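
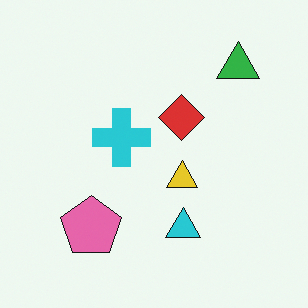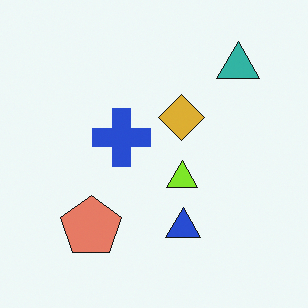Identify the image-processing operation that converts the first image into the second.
The image was hue-shifted by a small amount.

Every shape's color has rotated by the same amount around the hue wheel — a uniform hue shift.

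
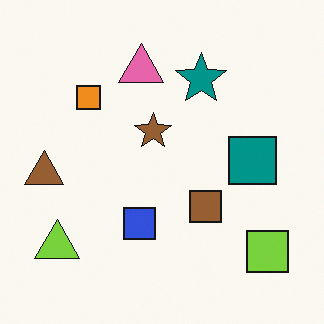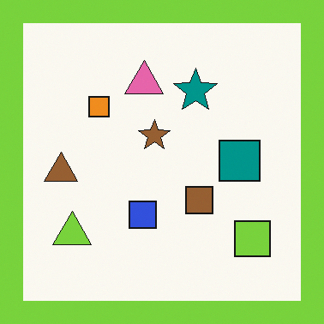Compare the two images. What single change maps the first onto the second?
This is the original image framed with a lime border.

A solid lime frame runs around the edge of the second image, with the content slightly shrunk inside it.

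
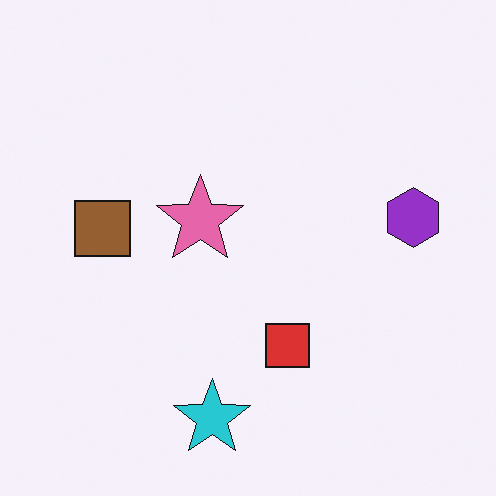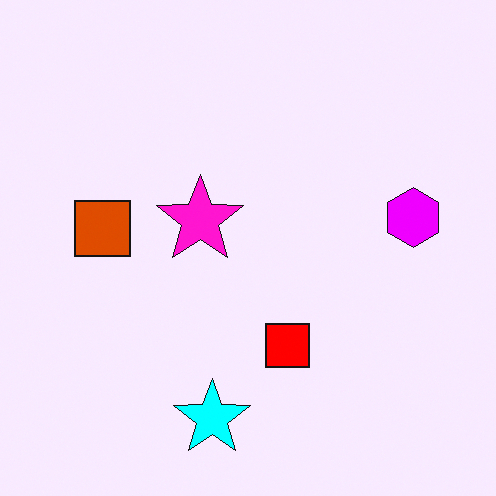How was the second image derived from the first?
The second image is the first made much more vivid (saturation change).

All colors are more vivid — a global saturation change.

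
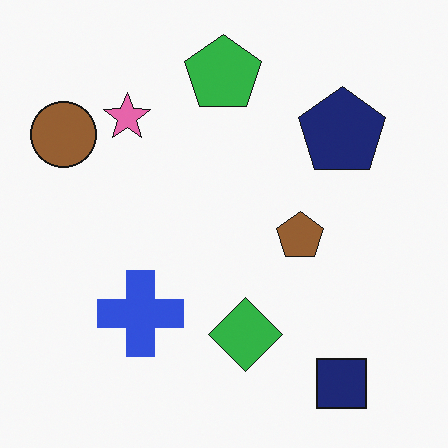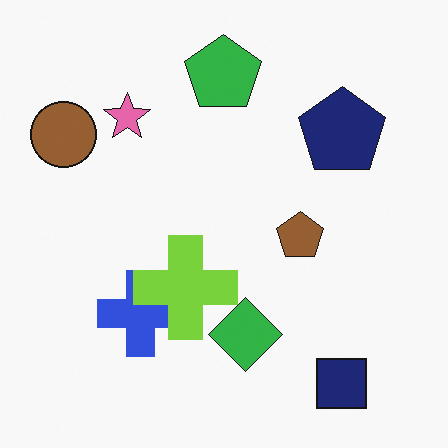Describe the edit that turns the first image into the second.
The transformation is: overlaid with an additional lime cross.

A lime cross appears in the second image that is absent from the first.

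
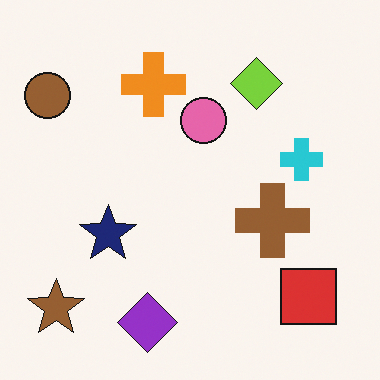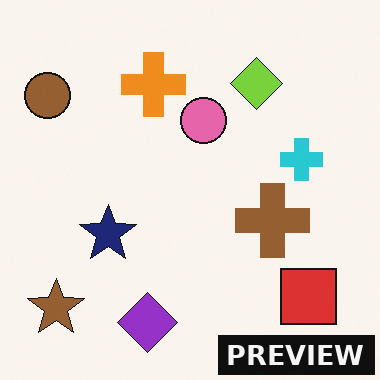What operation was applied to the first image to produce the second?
The image was watermarked with the text "PREVIEW" in the lower-right corner.

A dark label reading "PREVIEW" appears in the lower-right corner.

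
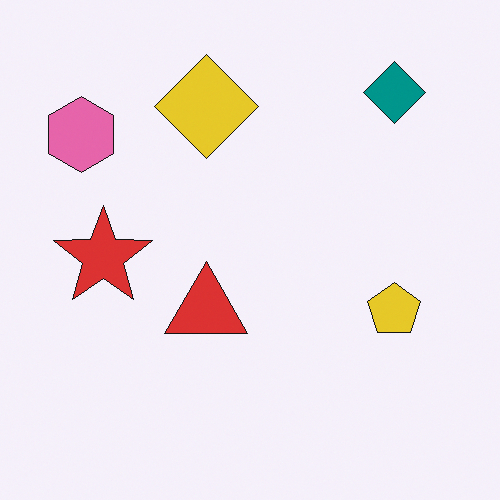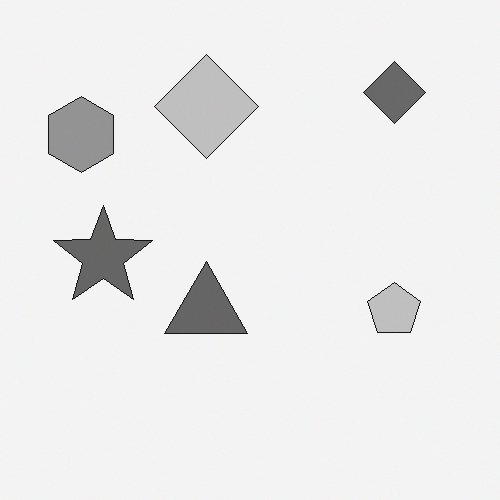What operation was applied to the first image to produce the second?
This is the original image converted to grayscale.

All color is removed — every shape is now a shade of grey.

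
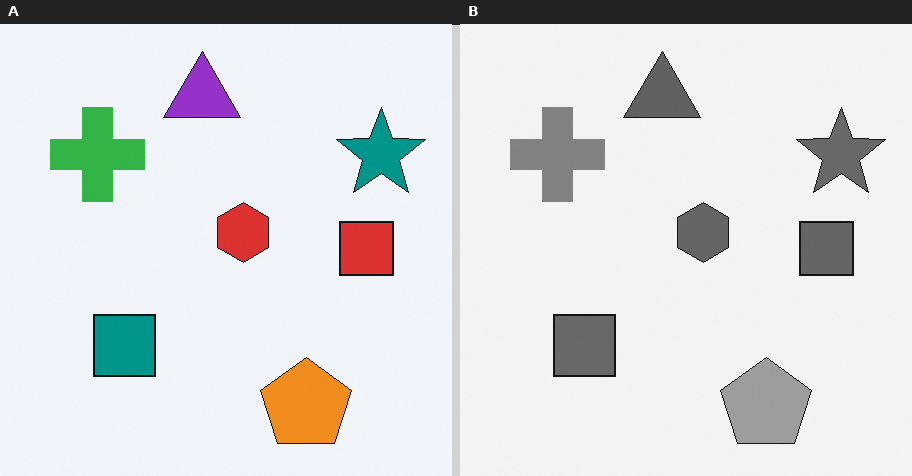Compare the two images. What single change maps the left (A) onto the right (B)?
It was converted to grayscale.

All color is removed — every shape is now a shade of grey.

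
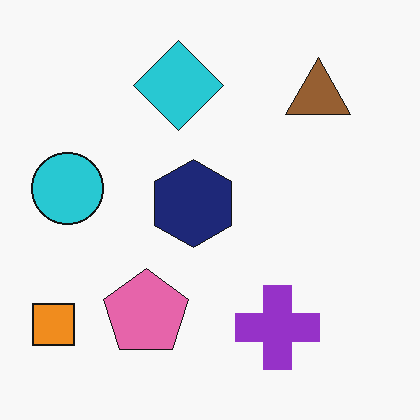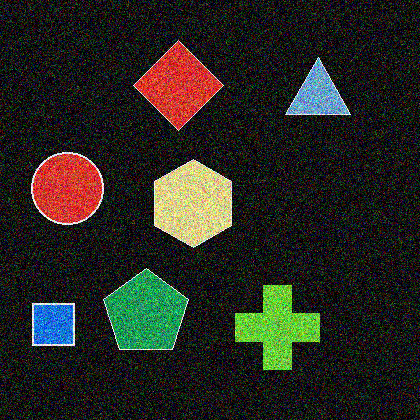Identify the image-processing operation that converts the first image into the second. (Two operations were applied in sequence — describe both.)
This is the original image degraded with strong gaussian noise, then color-inverted (negative).

Random speckle covers the whole image, including the flat background. The light background has become dark and every shape's color is its complement — a photographic negative.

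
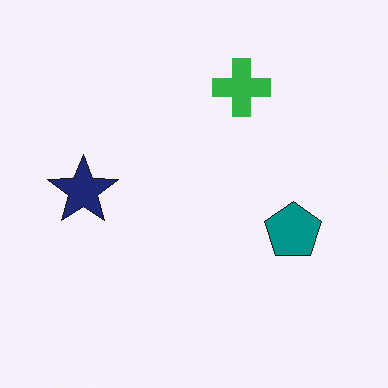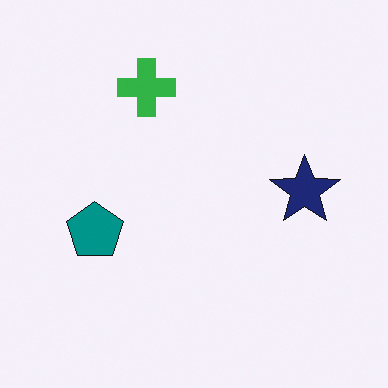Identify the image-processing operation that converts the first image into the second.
It was flipped horizontally (left ↔ right).

The navy star is in the left of the first image and the right of the second — shapes on opposite sides of the vertical midline have swapped in a mirror flip.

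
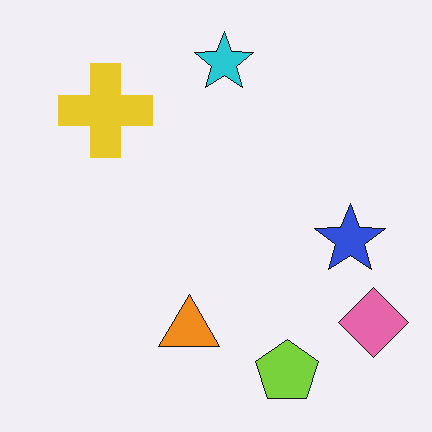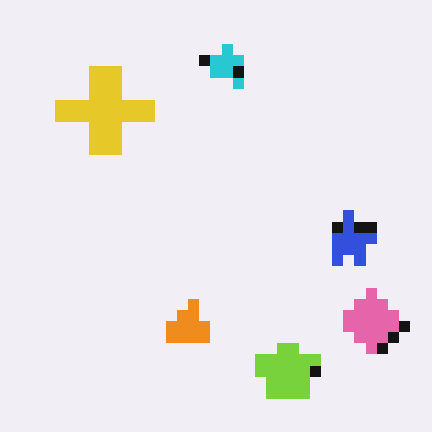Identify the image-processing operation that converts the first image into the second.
The image was coarsely pixelated.

Shapes are reduced to large square blocks; fine edges and outlines are lost — a downscale-then-upscale (mosaic) effect.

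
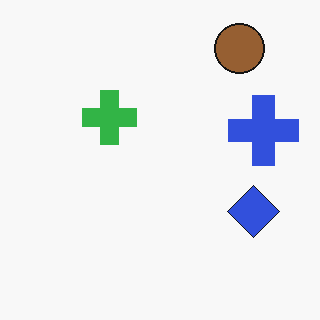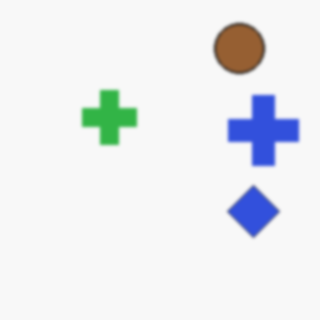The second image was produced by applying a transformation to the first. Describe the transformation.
The transformation is: given a subtle gaussian blur.

Shape edges and outlines are uniformly softened across the whole image.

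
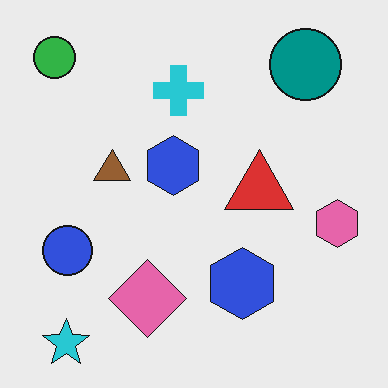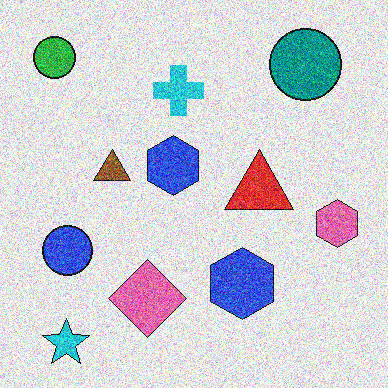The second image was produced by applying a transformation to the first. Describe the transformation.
Degraded with heavy additive noise.

Random speckle covers the whole image, including the flat background.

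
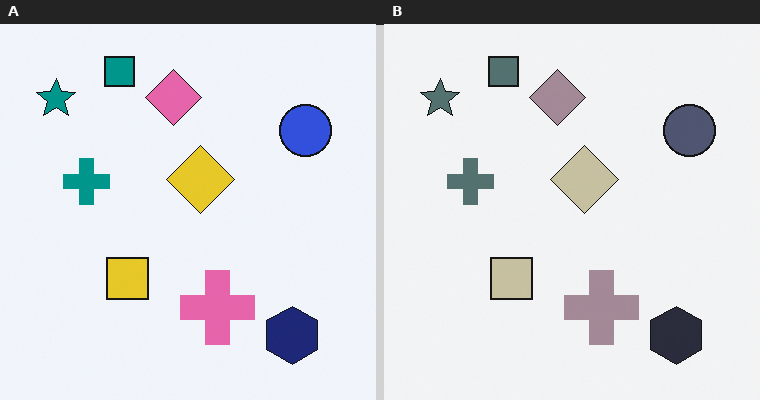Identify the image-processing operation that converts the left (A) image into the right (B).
The transformation is: made much more muted (saturation change).

All colors are more muted and greyish — a global saturation change.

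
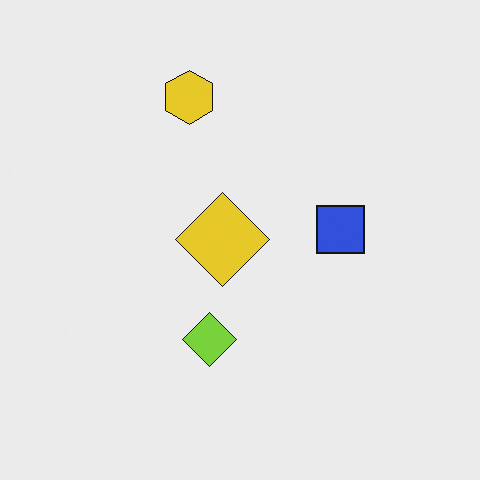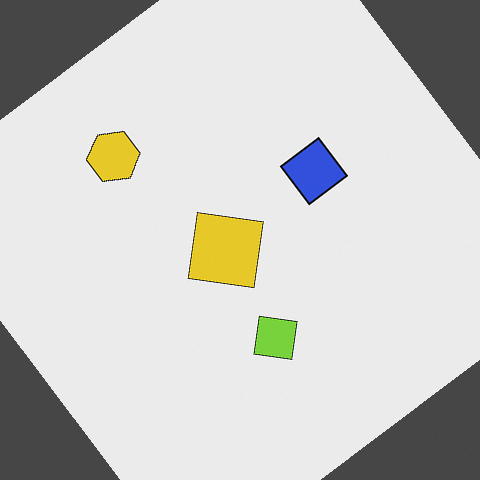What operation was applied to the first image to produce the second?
The image was rotated counter-clockwise by a large amount — several tens of degrees.

Every shape is tilted by the same angle and the image corners show triangular fill wedges — a whole-image rotation by a non-right angle.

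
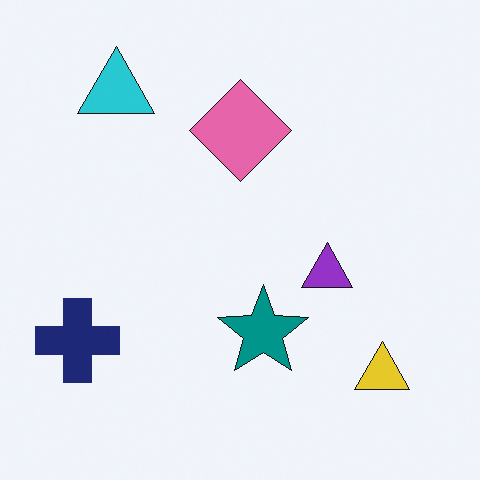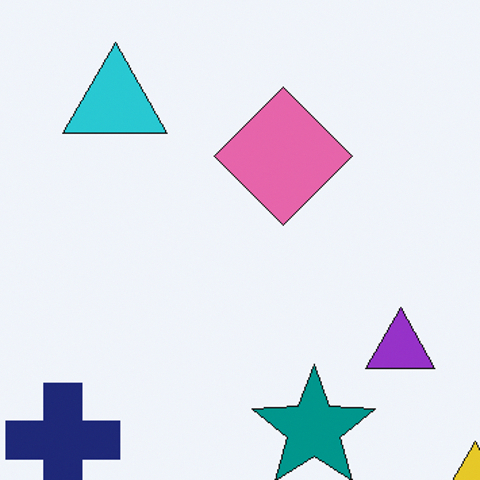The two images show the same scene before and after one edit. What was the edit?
It was cropped to a modestly smaller region and rescaled.

The visible shapes are larger and the field of view is narrower; shapes near the original edges may be partly or wholly outside the frame — a crop-and-rescale.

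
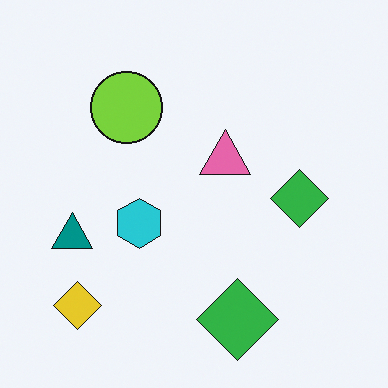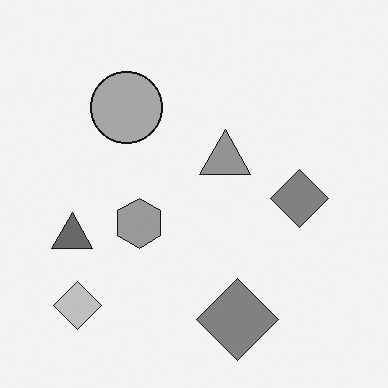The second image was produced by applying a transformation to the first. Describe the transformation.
Converted to grayscale.

All color is removed — every shape is now a shade of grey.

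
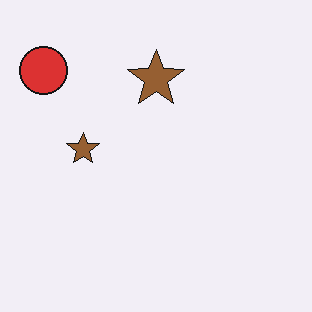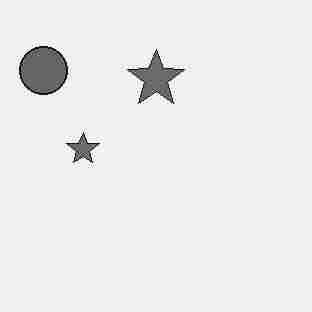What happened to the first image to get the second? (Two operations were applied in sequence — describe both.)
The second image is the first converted to grayscale, then degraded with heavy JPEG compression.

All color is removed — every shape is now a shade of grey. Blocky 8×8 compression artifacts appear around shape edges and the flat background shows ringing — characteristic JPEG degradation.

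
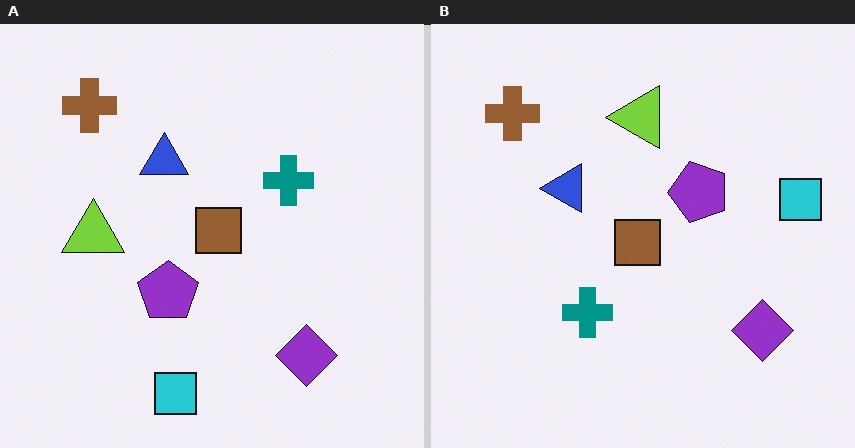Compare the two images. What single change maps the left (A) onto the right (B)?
Transposed (reflected across the top-left ↔ bottom-right diagonal).

Shapes have swapped their row and column positions — what was in the top-right is now in the bottom-left — a diagonal reflection.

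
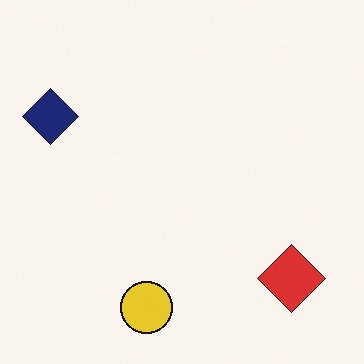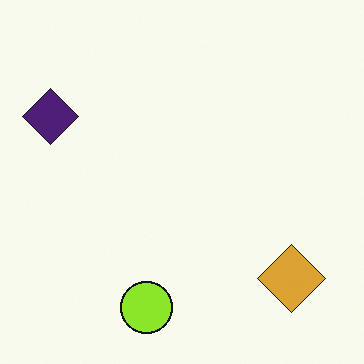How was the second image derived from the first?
This is the original image hue-shifted slightly.

Every shape's color has rotated by the same amount around the hue wheel — a uniform hue shift.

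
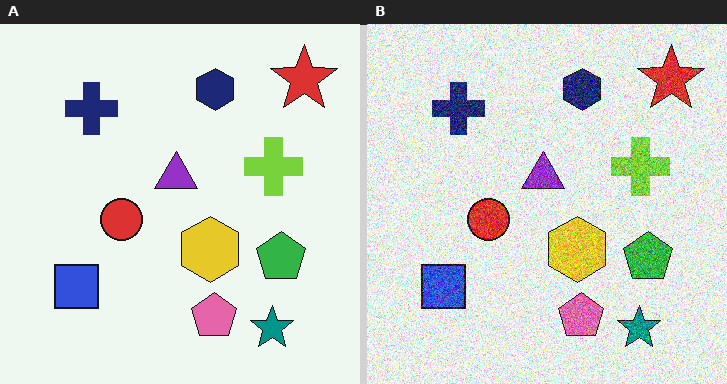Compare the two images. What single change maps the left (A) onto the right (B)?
Degraded with heavy additive noise.

Random speckle covers the whole image, including the flat background.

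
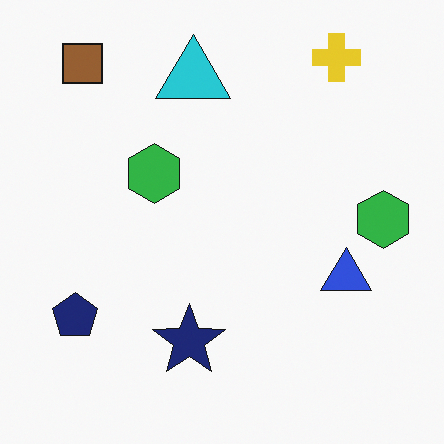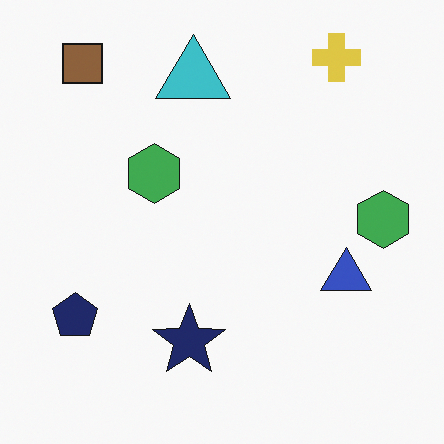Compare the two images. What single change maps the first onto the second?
Slightly desaturated.

All colors are more muted and greyish — a global saturation change.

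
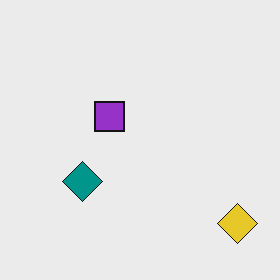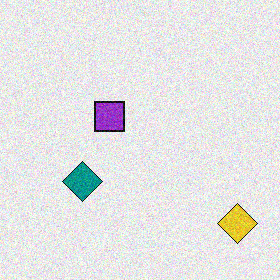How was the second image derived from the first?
This is the original image degraded with visible gaussian noise.

Random speckle covers the whole image, including the flat background.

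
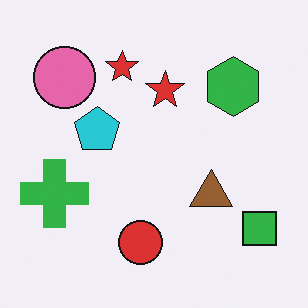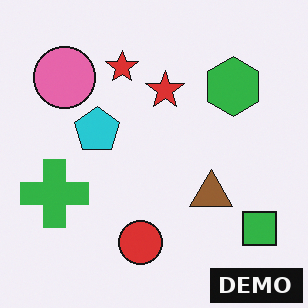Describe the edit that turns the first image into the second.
It was watermarked with the text "DEMO" in the lower-right corner.

A dark label reading "DEMO" appears in the lower-right corner.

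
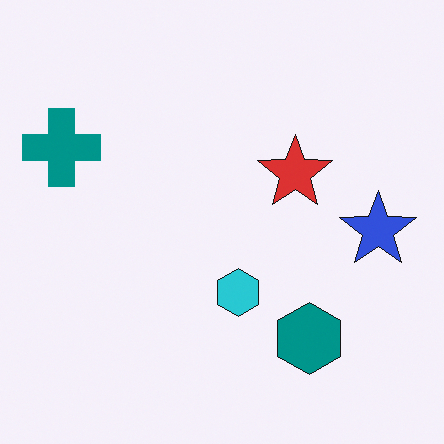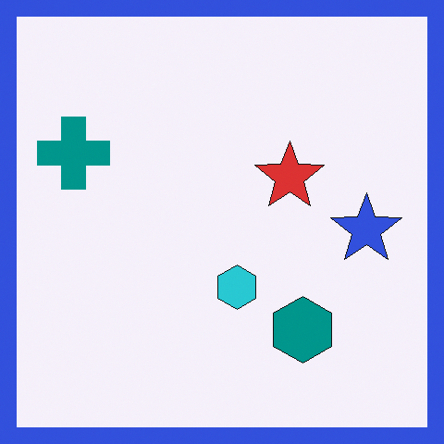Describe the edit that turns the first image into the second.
The transformation is: framed with a blue border.

A solid blue frame runs around the edge of the second image, with the content slightly shrunk inside it.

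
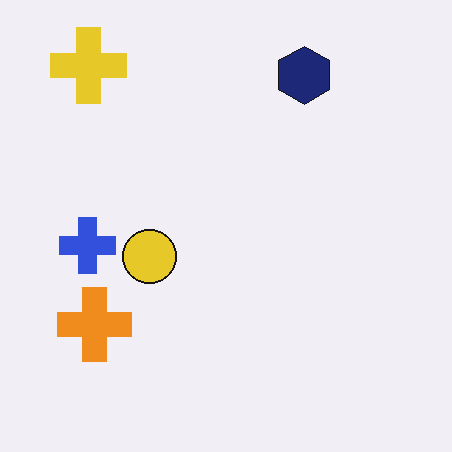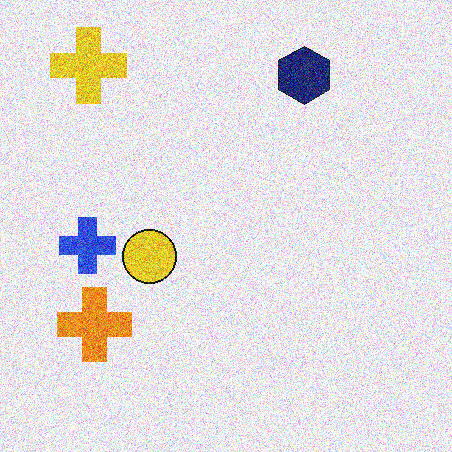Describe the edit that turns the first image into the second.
This is the original image degraded with strong gaussian noise.

Random speckle covers the whole image, including the flat background.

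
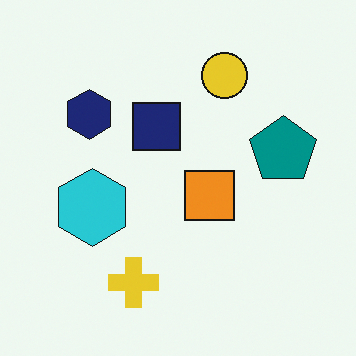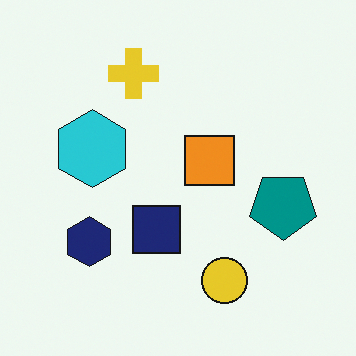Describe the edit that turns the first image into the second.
Flipped vertically (top ↔ bottom).

The yellow cross is in the bottom of the first image and the top of the second — shapes on opposite sides of the horizontal midline have swapped in a mirror flip.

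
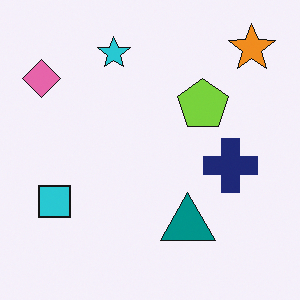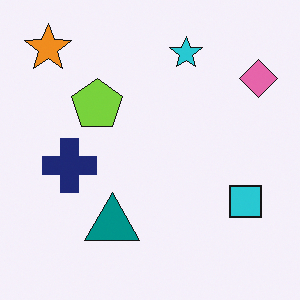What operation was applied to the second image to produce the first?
The first image is the second flipped horizontally (left ↔ right).

The pink diamond is in the top-right of the second image and the top-left of the first — shapes on opposite sides of the vertical midline have swapped in a mirror flip.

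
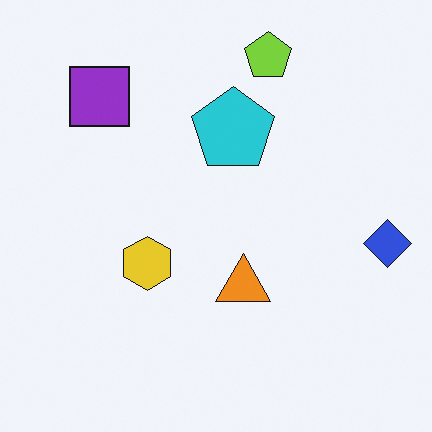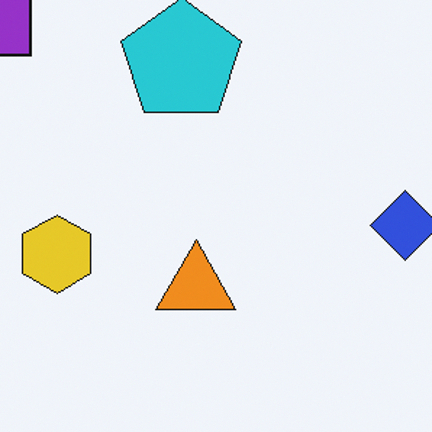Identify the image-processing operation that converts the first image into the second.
This is the original image cropped to a modestly smaller region and rescaled.

The visible shapes are larger and the field of view is narrower; shapes near the original edges may be partly or wholly outside the frame — a crop-and-rescale.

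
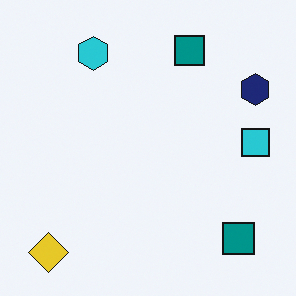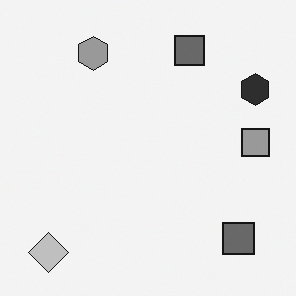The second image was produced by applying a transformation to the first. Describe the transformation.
The image was converted to grayscale.

All color is removed — every shape is now a shade of grey.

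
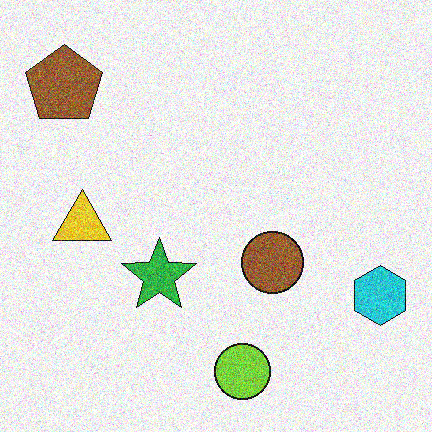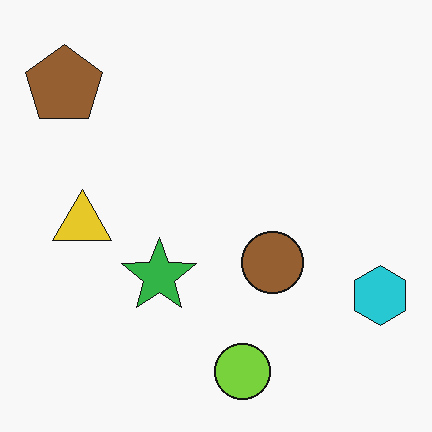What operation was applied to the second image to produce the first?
This is the original image degraded with heavy additive noise.

Random speckle covers the whole image, including the flat background.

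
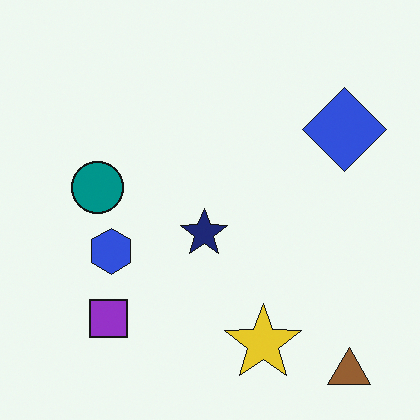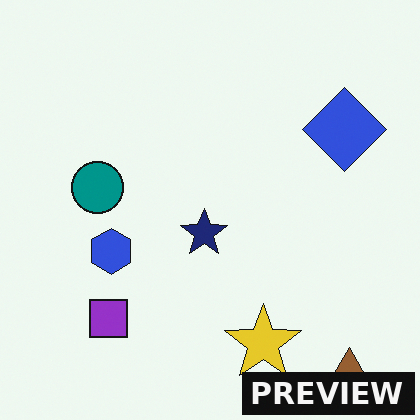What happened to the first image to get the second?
It was watermarked with the text "PREVIEW" in the lower-right corner.

A dark label reading "PREVIEW" appears in the lower-right corner.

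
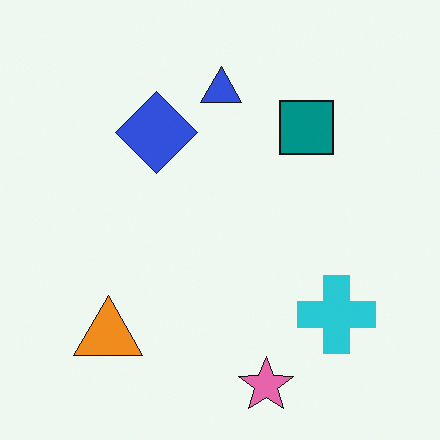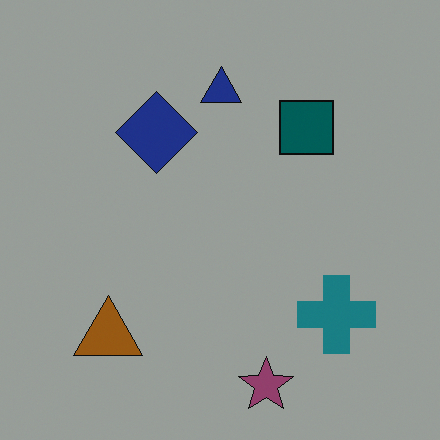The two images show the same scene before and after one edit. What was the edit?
This is the original image noticeably darkened.

Every pixel — background and shapes alike — is uniformly darkened.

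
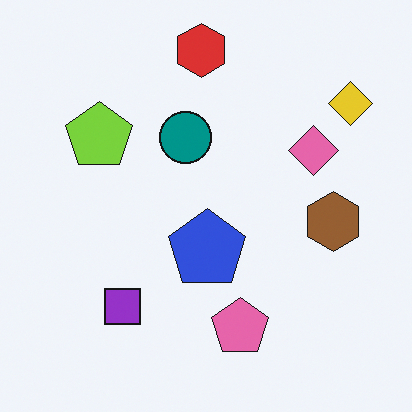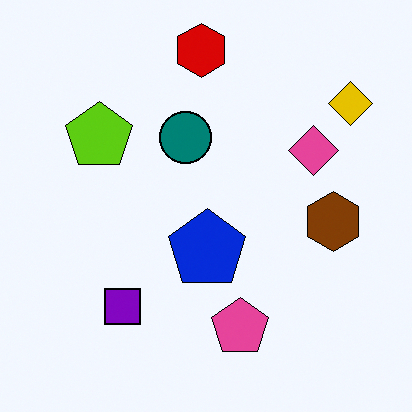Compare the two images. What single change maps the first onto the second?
Given slightly increased contrast.

Tones are pushed away from mid-grey across the whole image — a global contrast change.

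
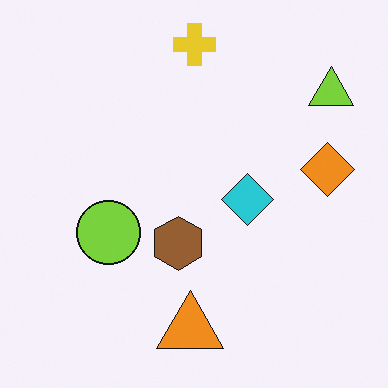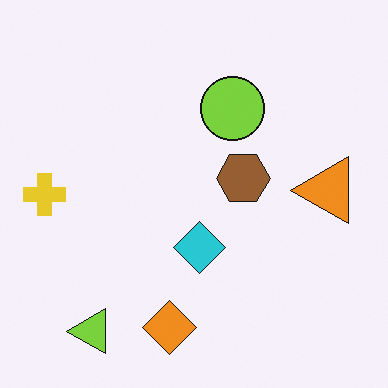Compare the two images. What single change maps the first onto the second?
It was transposed (reflected across the top-left ↔ bottom-right diagonal).

Shapes have swapped their row and column positions — what was in the top-right is now in the bottom-left — a diagonal reflection.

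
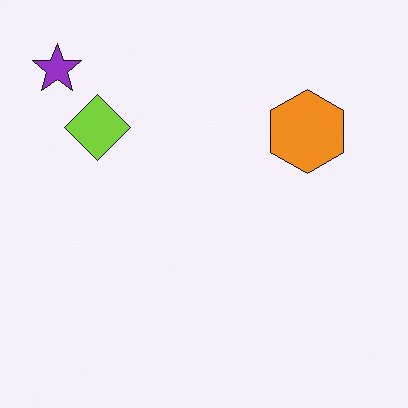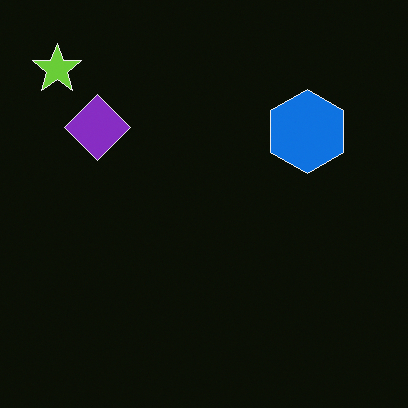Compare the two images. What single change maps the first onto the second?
The image was color-inverted (negative).

The light background has become dark and every shape's color is its complement — a photographic negative.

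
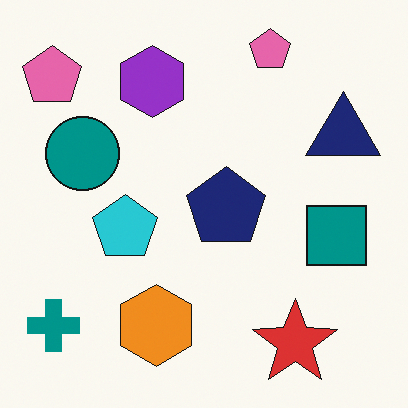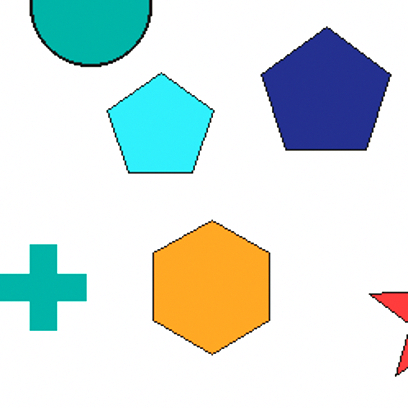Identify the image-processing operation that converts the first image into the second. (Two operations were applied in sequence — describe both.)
This is the original image cropped tightly and scaled back up, then brightened a little.

The visible shapes are larger and the field of view is narrower; shapes near the original edges may be partly or wholly outside the frame — a crop-and-rescale. Every pixel — background and shapes alike — is uniformly brightened.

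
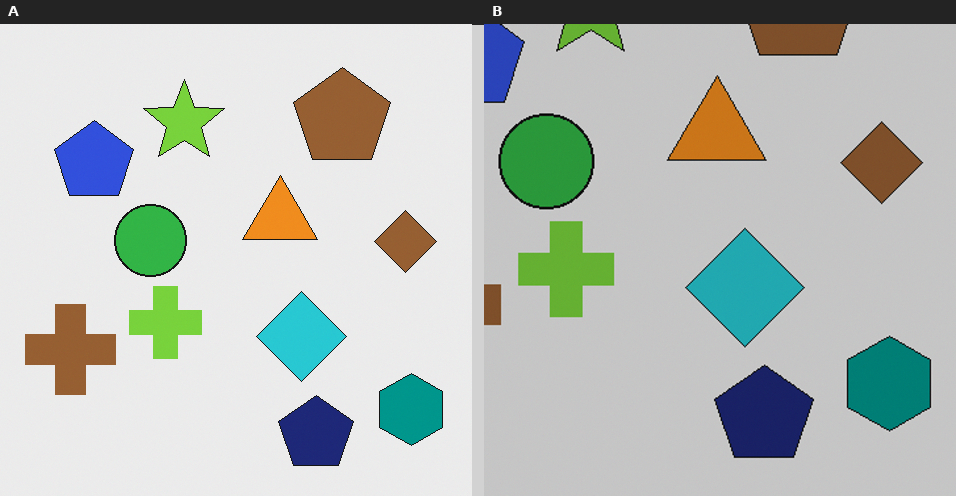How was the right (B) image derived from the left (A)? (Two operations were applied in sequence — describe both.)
The image was cropped slightly and scaled back up, then darkened a little.

The visible shapes are larger and the field of view is narrower; shapes near the original edges may be partly or wholly outside the frame — a crop-and-rescale. Every pixel — background and shapes alike — is uniformly darkened.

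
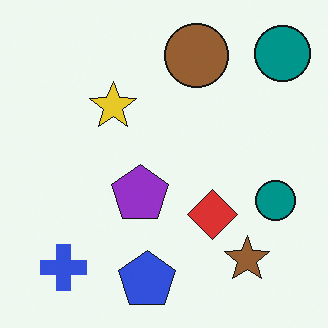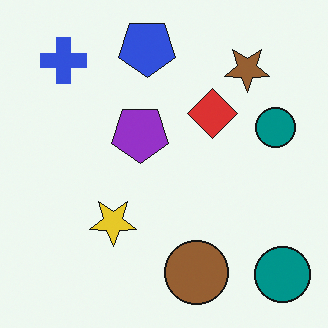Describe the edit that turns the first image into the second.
The transformation is: flipped vertically (top ↔ bottom).

The blue pentagon is in the bottom of the first image and the top of the second — shapes on opposite sides of the horizontal midline have swapped in a mirror flip.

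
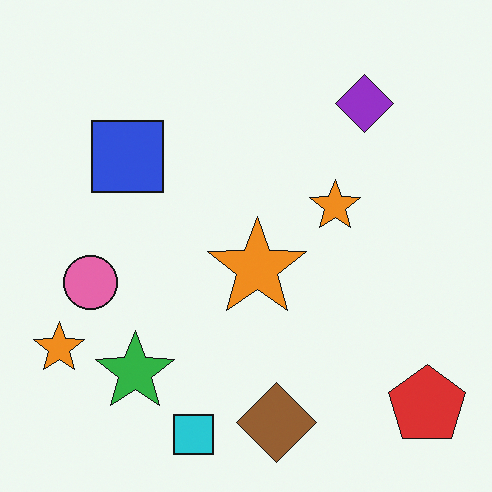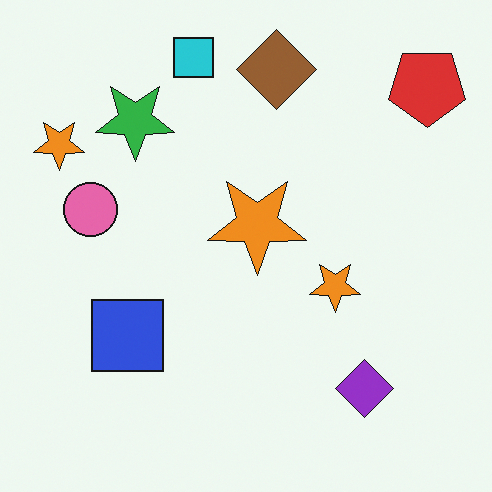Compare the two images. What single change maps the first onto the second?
This is the original image flipped vertically (top ↔ bottom).

The cyan square is in the bottom of the first image and the top of the second — shapes on opposite sides of the horizontal midline have swapped in a mirror flip.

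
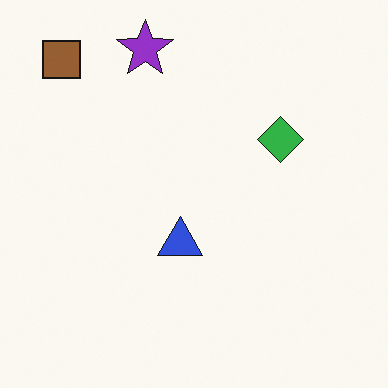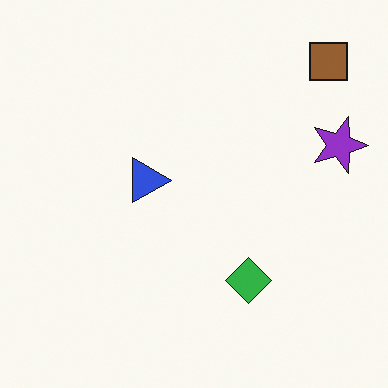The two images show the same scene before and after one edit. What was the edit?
Rotated 90° clockwise.

The brown square sits in the top-left of the first image and the top-right of the second — consistent with a whole-image 90° clockwise rotation.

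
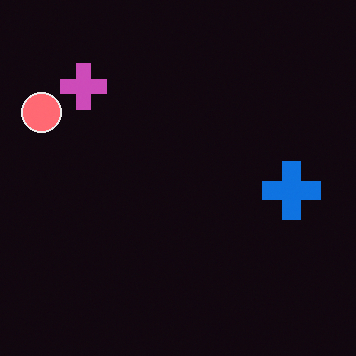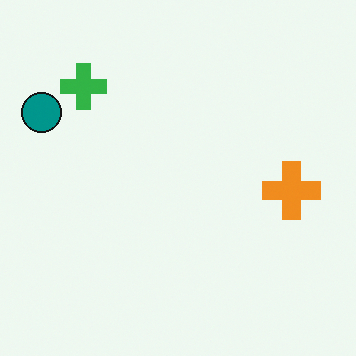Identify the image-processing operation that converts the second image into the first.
This is the original image color-inverted (negative).

The light background has become dark and every shape's color is its complement — a photographic negative.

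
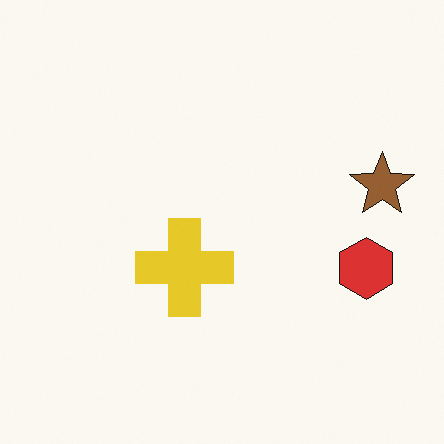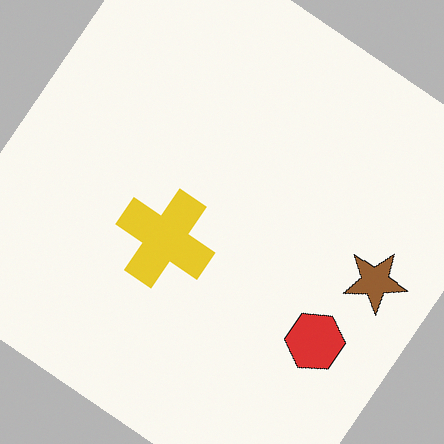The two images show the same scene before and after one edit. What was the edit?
The image was rotated clockwise by a large amount — several tens of degrees.

Every shape is tilted by the same angle and the image corners show triangular fill wedges — a whole-image rotation by a non-right angle.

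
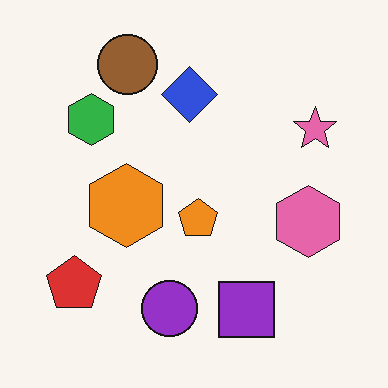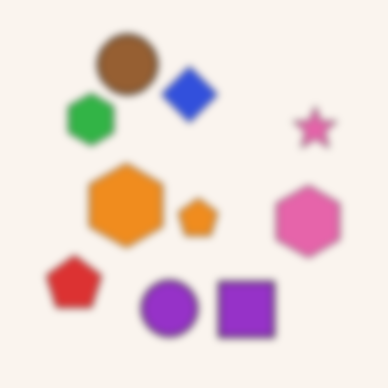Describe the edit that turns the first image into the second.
Noticeably gaussian-blurred.

Shape edges and outlines are uniformly softened across the whole image.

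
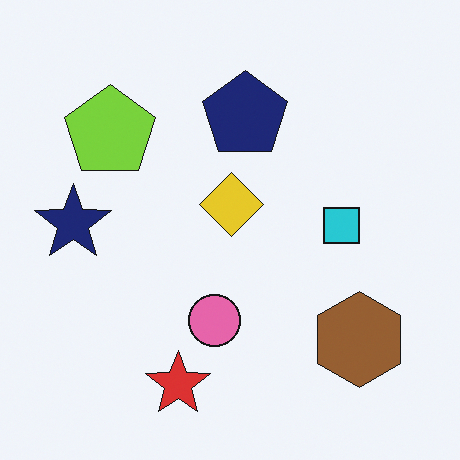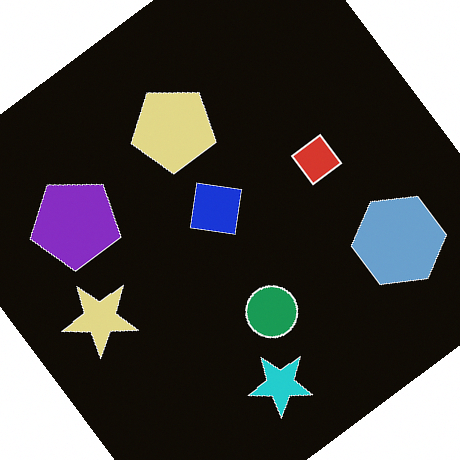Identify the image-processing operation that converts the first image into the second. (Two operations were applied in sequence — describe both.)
Rotated counter-clockwise by a large amount — several tens of degrees, then color-inverted (negative).

Every shape is tilted by the same angle and the image corners show triangular fill wedges — a whole-image rotation by a non-right angle. The light background has become dark and every shape's color is its complement — a photographic negative.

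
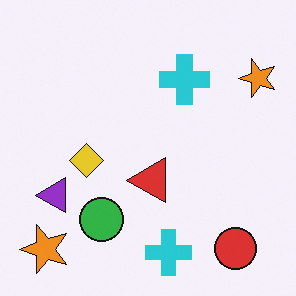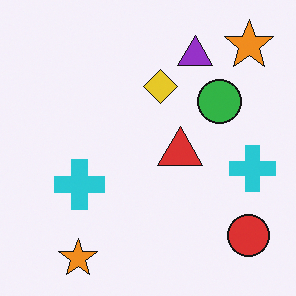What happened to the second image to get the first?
This is the original image transposed (reflected across the top-left ↔ bottom-right diagonal).

Shapes have swapped their row and column positions — what was in the top-right is now in the bottom-left — a diagonal reflection.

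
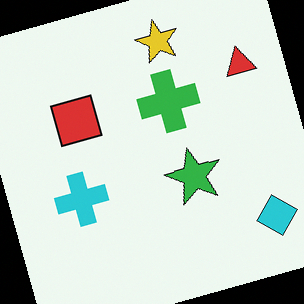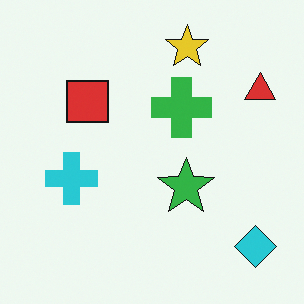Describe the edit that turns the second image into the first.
The first image is the second rotated counter-clockwise by a clearly visible amount.

Every shape is tilted by the same angle and the image corners show triangular fill wedges — a whole-image rotation by a non-right angle.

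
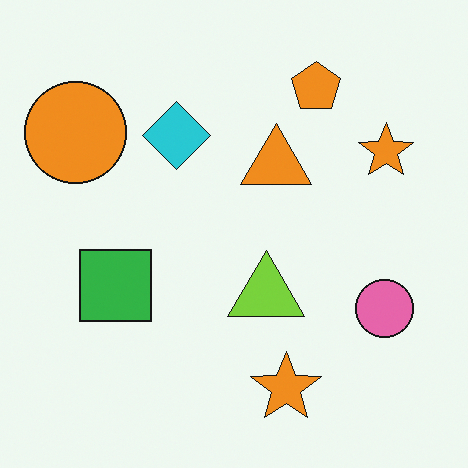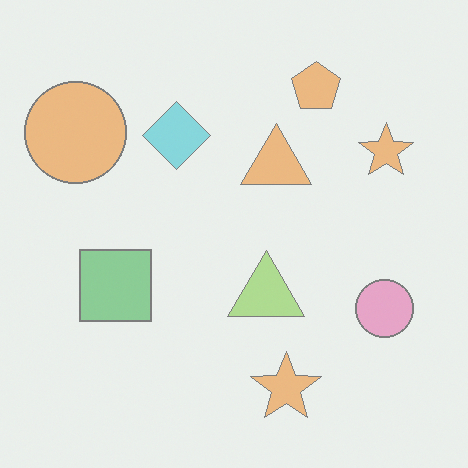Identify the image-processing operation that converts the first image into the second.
The transformation is: given much lower contrast.

Tones are pushed toward mid-grey across the whole image — a global contrast change.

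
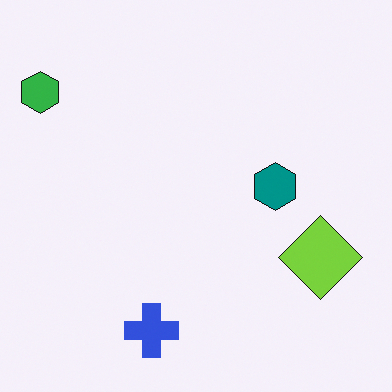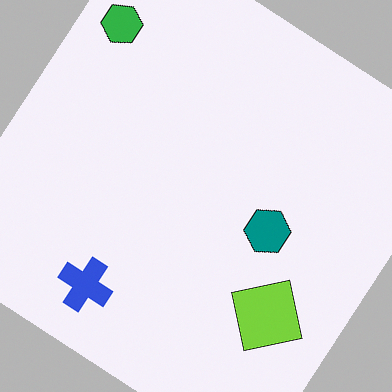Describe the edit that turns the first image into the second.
The second image is the first rotated clockwise by a large amount — several tens of degrees.

Every shape is tilted by the same angle and the image corners show triangular fill wedges — a whole-image rotation by a non-right angle.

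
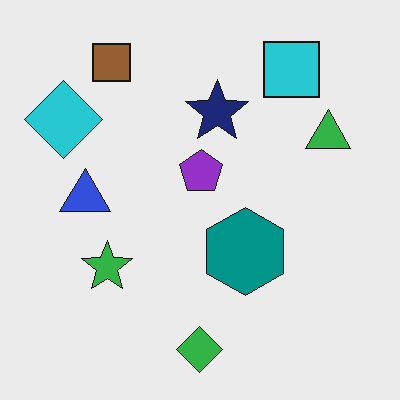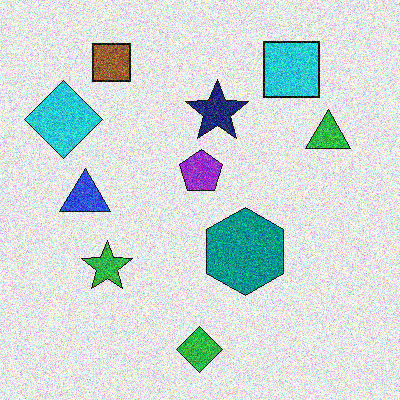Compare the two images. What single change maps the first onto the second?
This is the original image degraded with heavy additive noise.

Random speckle covers the whole image, including the flat background.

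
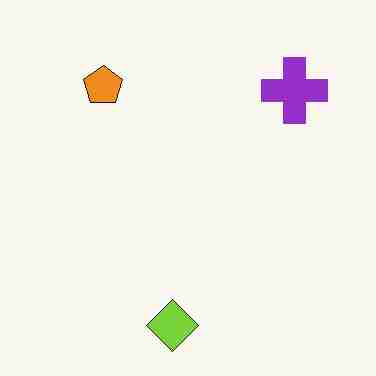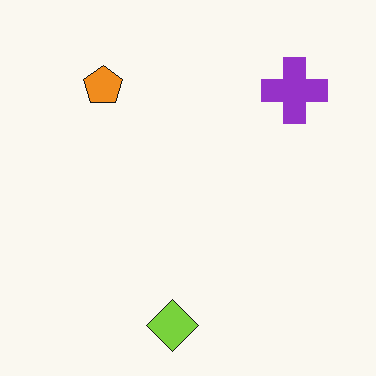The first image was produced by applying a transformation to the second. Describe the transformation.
It was degraded with heavy JPEG compression.

Blocky 8×8 compression artifacts appear around shape edges and the flat background shows ringing — characteristic JPEG degradation.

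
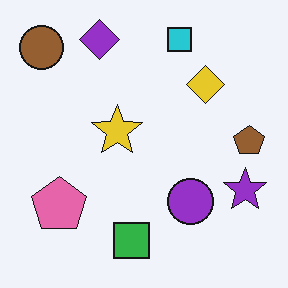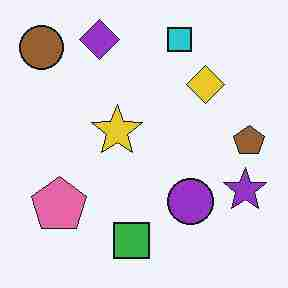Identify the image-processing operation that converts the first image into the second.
The transformation is: degraded with heavy JPEG compression.

Blocky 8×8 compression artifacts appear around shape edges and the flat background shows ringing — characteristic JPEG degradation.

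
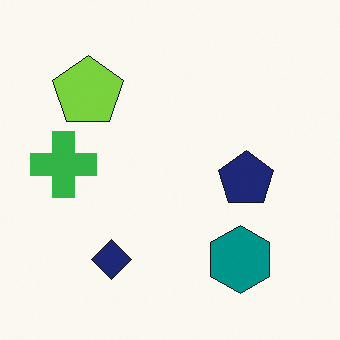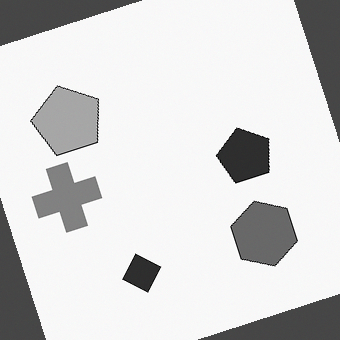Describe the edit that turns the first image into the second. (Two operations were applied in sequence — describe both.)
The second image is the first rotated counter-clockwise by a clearly visible amount, then converted to grayscale.

Every shape is tilted by the same angle and the image corners show triangular fill wedges — a whole-image rotation by a non-right angle. All color is removed — every shape is now a shade of grey.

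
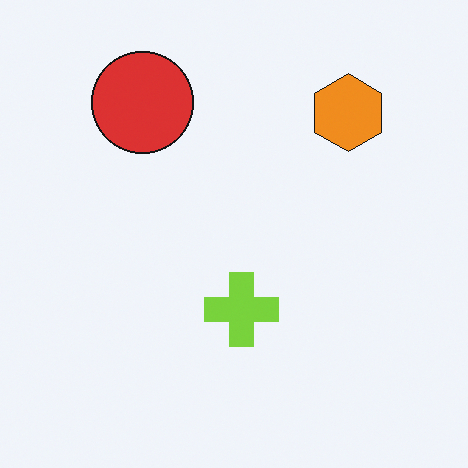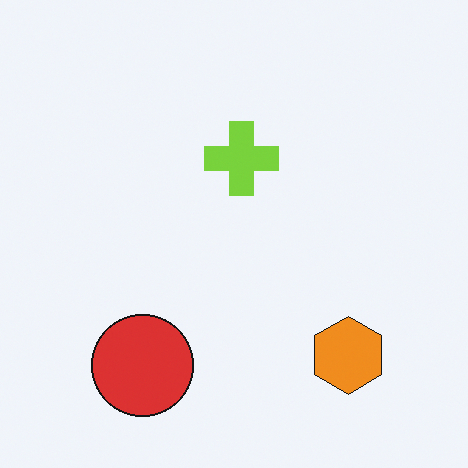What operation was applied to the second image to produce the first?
Flipped vertically (top ↔ bottom).

The red circle is in the bottom-left of the second image and the top-left of the first — shapes on opposite sides of the horizontal midline have swapped in a mirror flip.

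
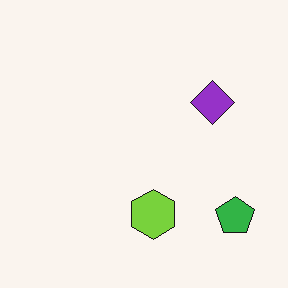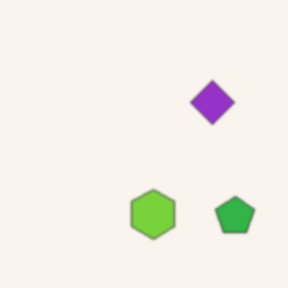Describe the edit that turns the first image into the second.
Given a subtle gaussian blur.

Shape edges and outlines are uniformly softened across the whole image.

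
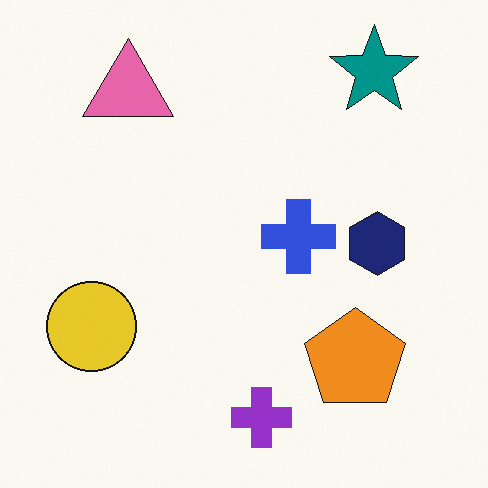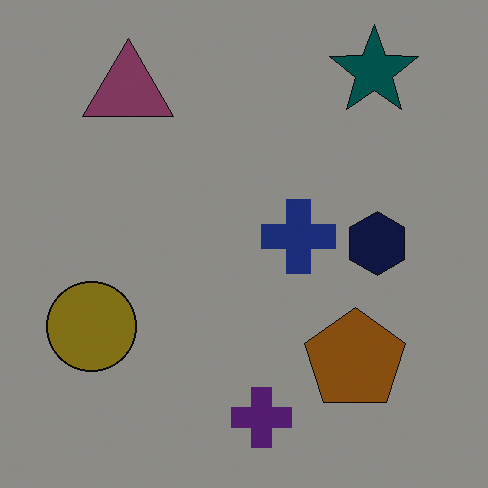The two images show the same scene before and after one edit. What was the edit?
This is the original image darkened a lot.

Every pixel — background and shapes alike — is uniformly darkened.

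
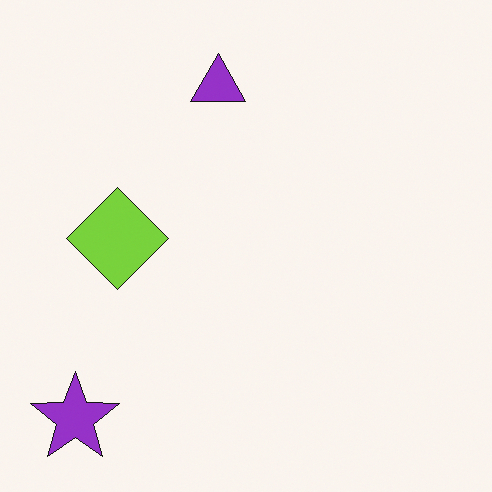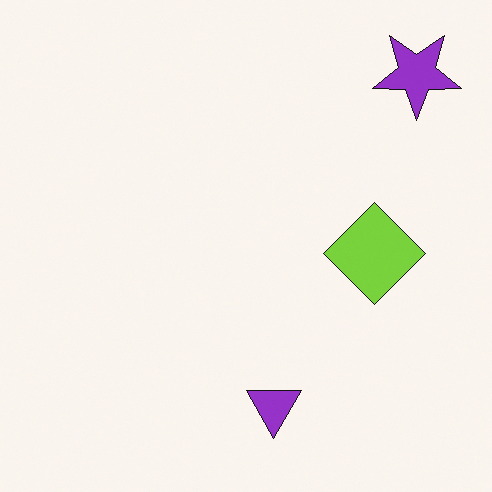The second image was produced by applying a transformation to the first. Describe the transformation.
The transformation is: rotated 180°.

The purple star sits in the bottom-left of the first image and the top-right of the second — consistent with a whole-image 180° rotation.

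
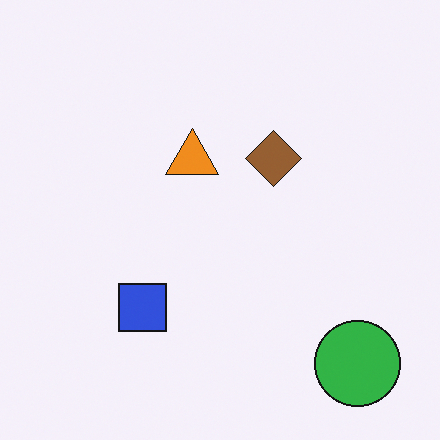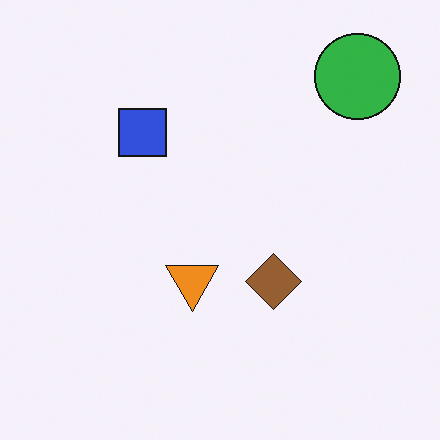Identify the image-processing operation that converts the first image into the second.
The transformation is: flipped vertically (top ↔ bottom).

The green circle is in the bottom-right of the first image and the top-right of the second — shapes on opposite sides of the horizontal midline have swapped in a mirror flip.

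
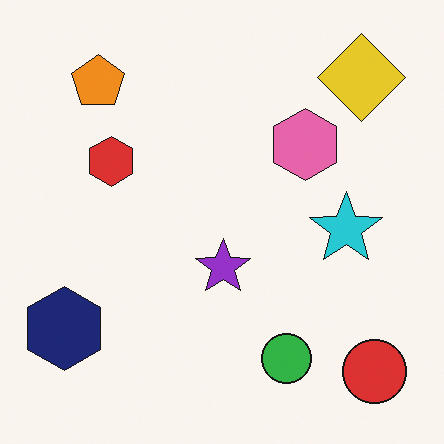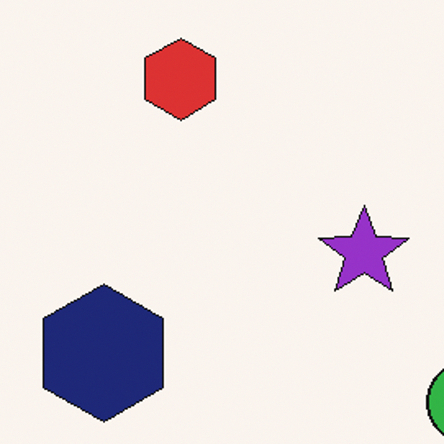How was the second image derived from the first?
This is the original image cropped to a noticeably smaller region and rescaled.

The visible shapes are larger and the field of view is narrower; shapes near the original edges may be partly or wholly outside the frame — a crop-and-rescale.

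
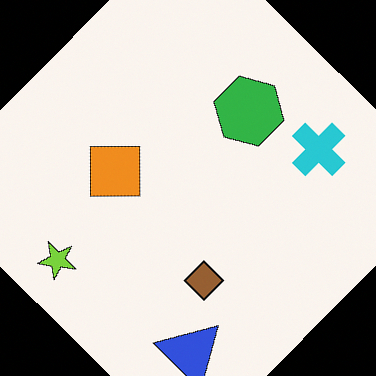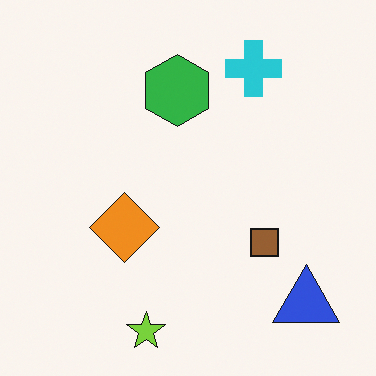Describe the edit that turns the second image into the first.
The image was rotated clockwise by a large amount — several tens of degrees.

Every shape is tilted by the same angle and the image corners show triangular fill wedges — a whole-image rotation by a non-right angle.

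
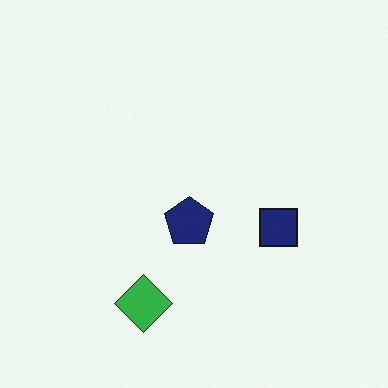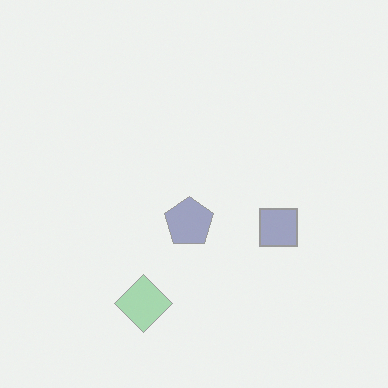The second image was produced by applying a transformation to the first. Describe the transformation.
The image was washed out (contrast reduced).

Tones are pushed toward mid-grey across the whole image — a global contrast change.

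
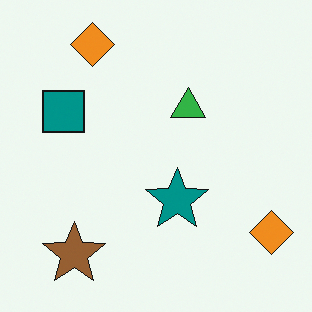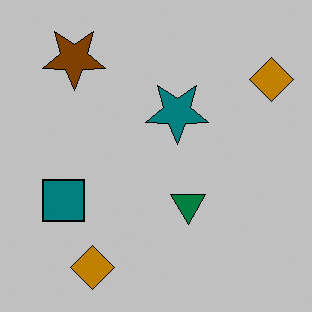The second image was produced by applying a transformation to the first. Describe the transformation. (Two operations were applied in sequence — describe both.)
This is the original image flipped vertically (top ↔ bottom), then aggressively posterized.

The brown star is in the bottom-left of the first image and the top-left of the second — shapes on opposite sides of the horizontal midline have swapped in a mirror flip. Each flat color has snapped to a coarser quantized level — most visibly, the near-white background has dropped to a flat grey.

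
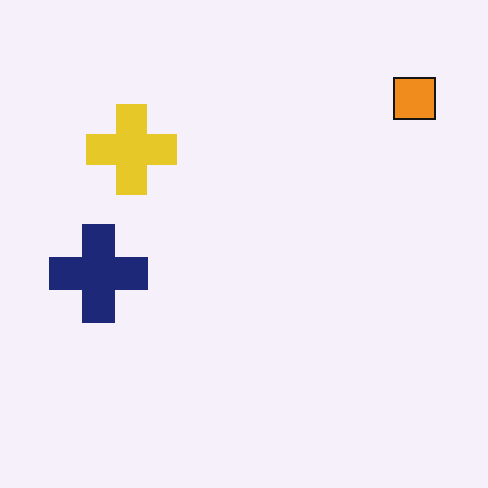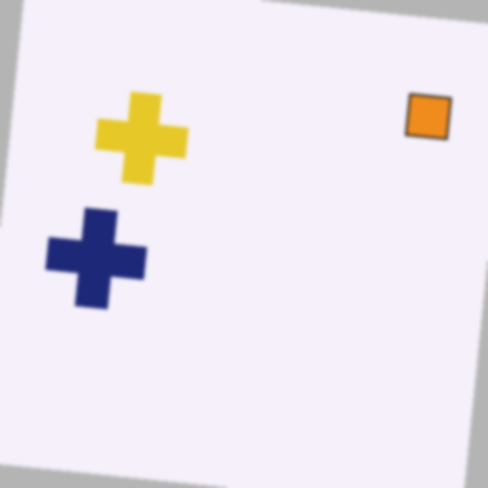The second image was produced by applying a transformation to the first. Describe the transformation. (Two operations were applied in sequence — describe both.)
The transformation is: rotated clockwise by a slight angle, then slightly softened.

Every shape is tilted by the same angle and the image corners show triangular fill wedges — a whole-image rotation by a non-right angle. Shape edges and outlines are uniformly softened across the whole image.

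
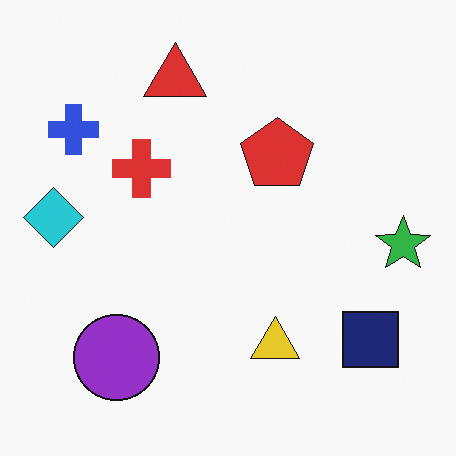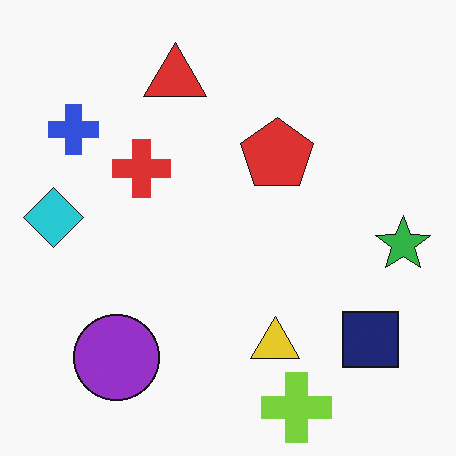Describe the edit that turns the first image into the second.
It was overlaid with an additional lime cross.

A lime cross appears in the second image that is absent from the first.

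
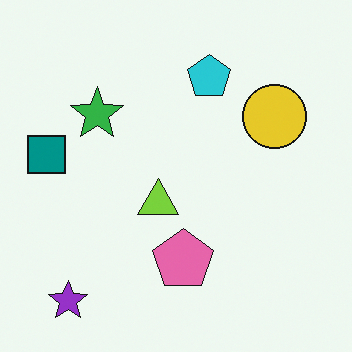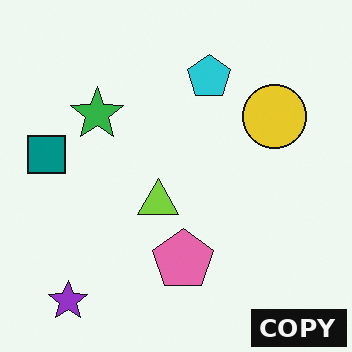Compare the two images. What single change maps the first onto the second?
The second image is the first watermarked with the text "COPY" in the lower-right corner.

A dark label reading "COPY" appears in the lower-right corner.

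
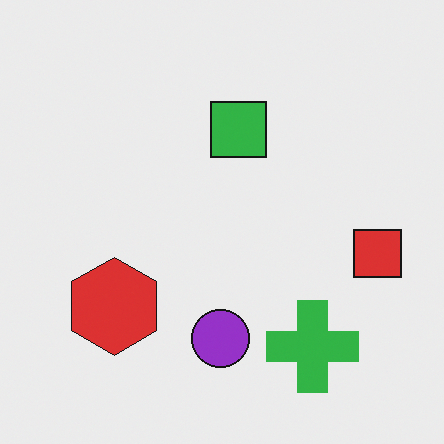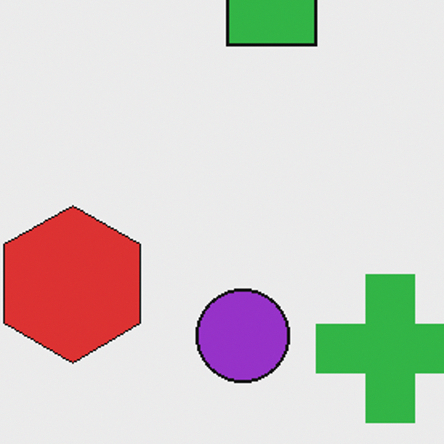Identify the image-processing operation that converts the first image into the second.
The transformation is: cropped slightly and scaled back up.

The visible shapes are larger and the field of view is narrower; shapes near the original edges may be partly or wholly outside the frame — a crop-and-rescale.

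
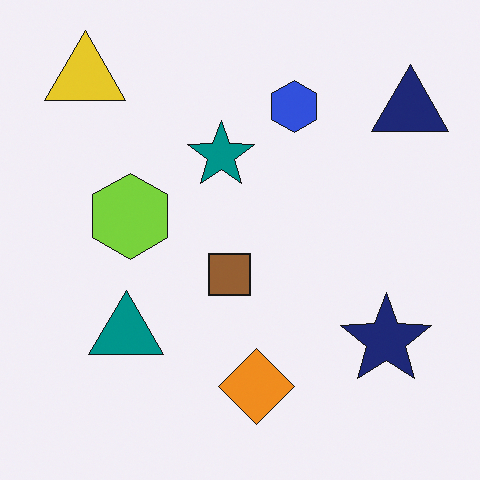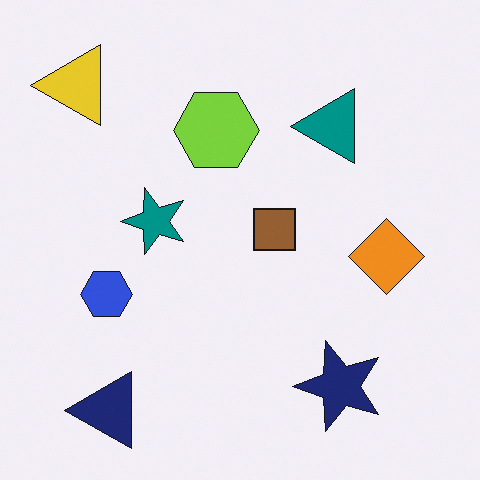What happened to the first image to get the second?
The second image is the first transposed (reflected across the top-left ↔ bottom-right diagonal).

Shapes have swapped their row and column positions — what was in the top-right is now in the bottom-left — a diagonal reflection.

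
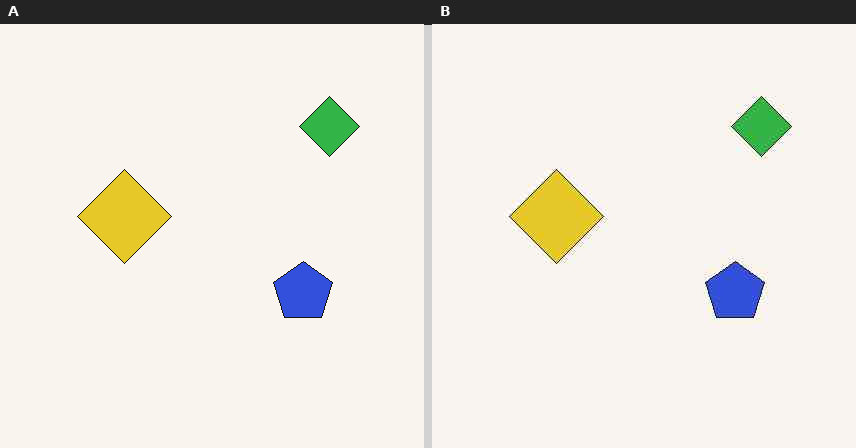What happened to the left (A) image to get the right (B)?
It was given moderate JPEG compression.

Blocky 8×8 compression artifacts appear around shape edges and the flat background shows ringing — characteristic JPEG degradation.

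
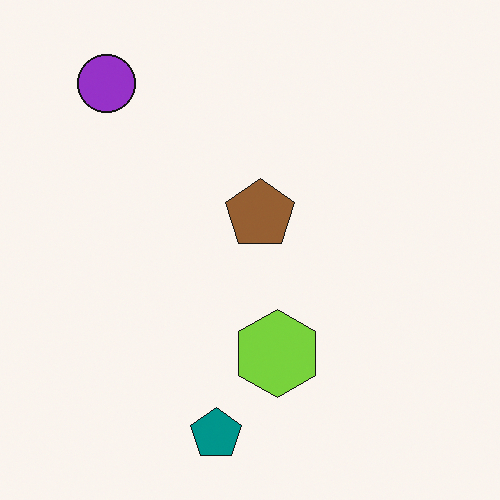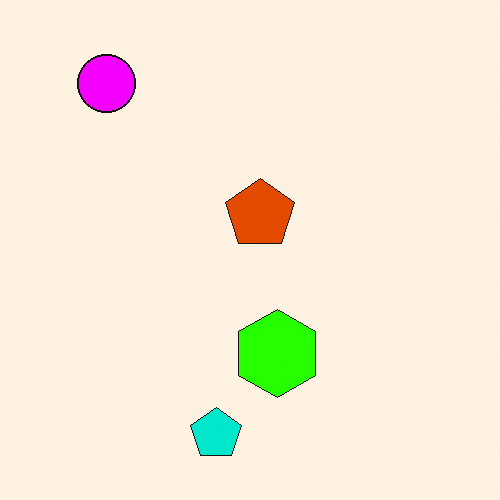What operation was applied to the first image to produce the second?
The transformation is: made much more vivid (saturation change).

All colors are more vivid — a global saturation change.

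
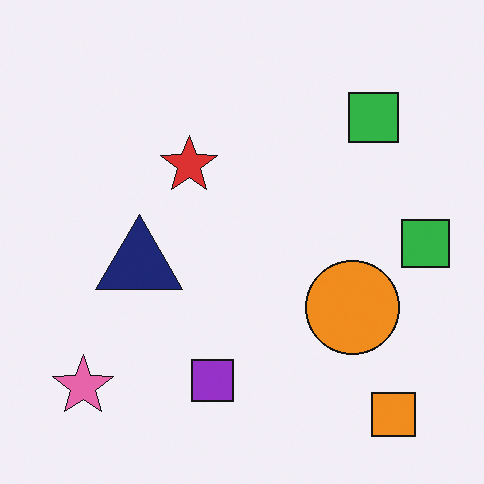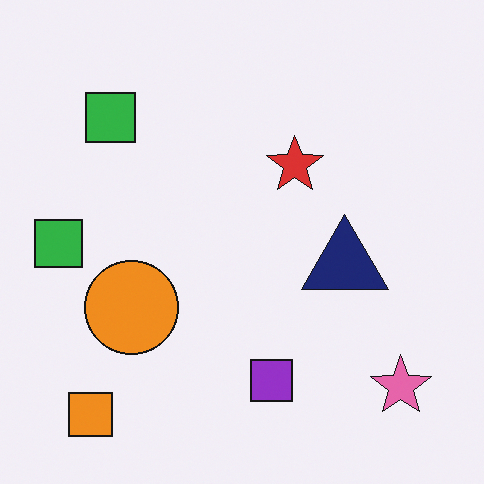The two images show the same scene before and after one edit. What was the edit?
It was flipped horizontally (left ↔ right).

The pink star is in the bottom-left of the first image and the bottom-right of the second — shapes on opposite sides of the vertical midline have swapped in a mirror flip.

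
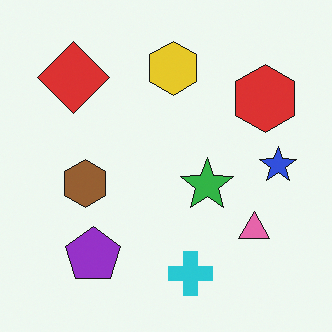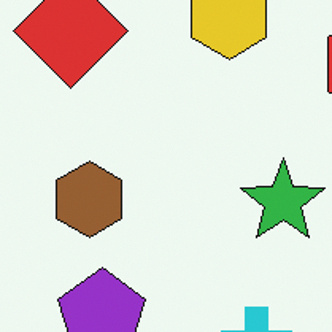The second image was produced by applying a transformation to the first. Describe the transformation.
The second image is the first cropped to a modestly smaller region and rescaled.

The visible shapes are larger and the field of view is narrower; shapes near the original edges may be partly or wholly outside the frame — a crop-and-rescale.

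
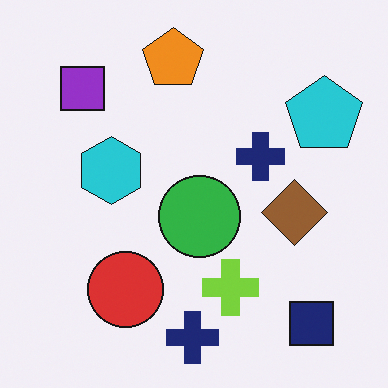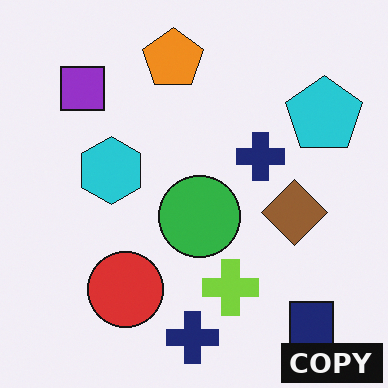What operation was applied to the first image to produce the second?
Watermarked with the text "COPY" in the lower-right corner.

A dark label reading "COPY" appears in the lower-right corner.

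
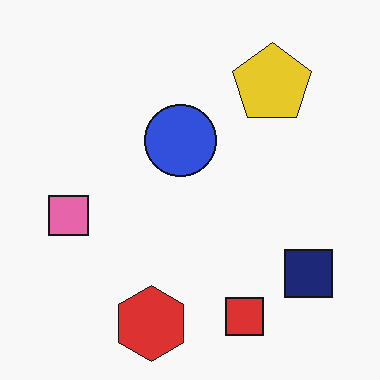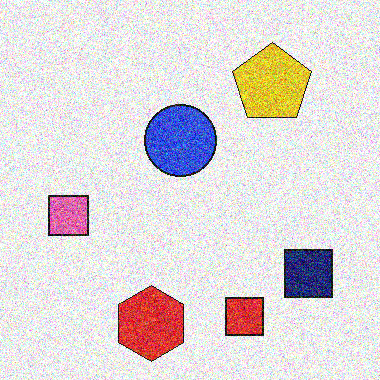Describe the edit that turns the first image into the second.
This is the original image degraded with a thick layer of grain.

Random speckle covers the whole image, including the flat background.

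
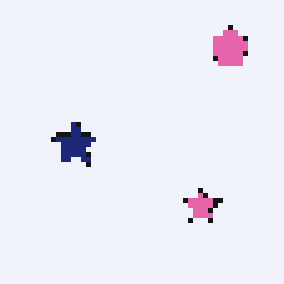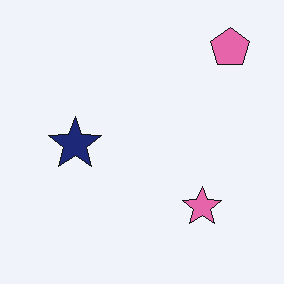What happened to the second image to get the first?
The image was lightly pixelated (a mild mosaic effect).

Shapes are reduced to large square blocks; fine edges and outlines are lost — a downscale-then-upscale (mosaic) effect.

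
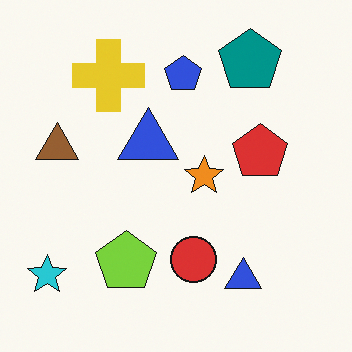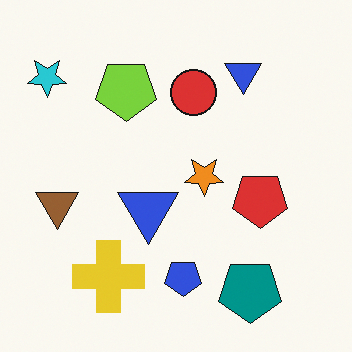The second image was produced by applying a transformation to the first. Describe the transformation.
This is the original image flipped vertically (top ↔ bottom).

The teal pentagon is in the top-right of the first image and the bottom-right of the second — shapes on opposite sides of the horizontal midline have swapped in a mirror flip.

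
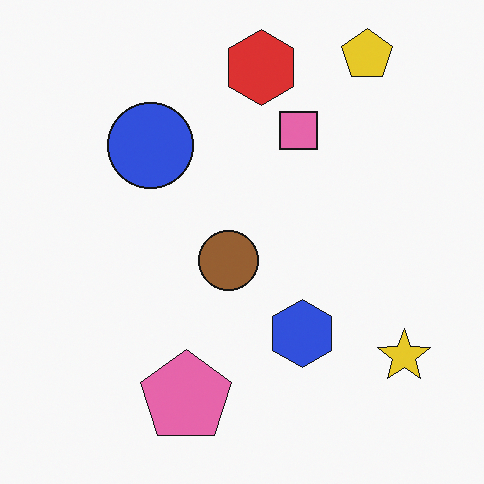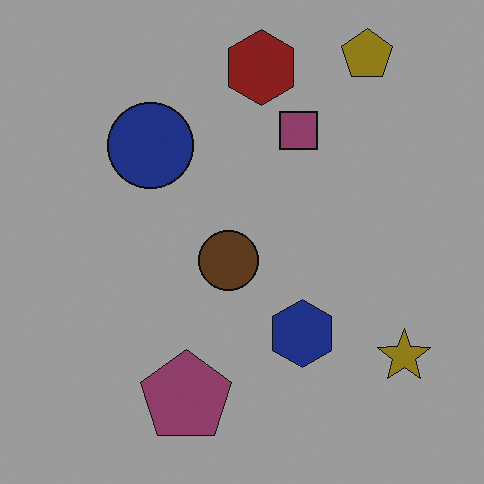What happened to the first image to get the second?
The transformation is: darkened a lot.

Every pixel — background and shapes alike — is uniformly darkened.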